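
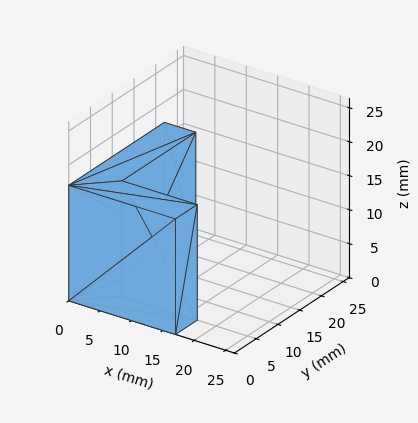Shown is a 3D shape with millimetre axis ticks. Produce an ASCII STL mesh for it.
Reading the render: the shape is an L-shaped prism: outer 17 × 22 mm, arm thicknesses ≈ 5 mm (horizontal) and 5 mm (vertical), extruded 17 mm in z (dimensions read to the nearest mm from the axis ticks). For the STL, each face is triangulated and given an outward normal.

solid part
  facet normal 0.0000 0.0000 -1.0000
    outer loop
      vertex 17.0 5.0 0.0
      vertex 17.0 0.0 0.0
      vertex 0.0 0.0 0.0
    endloop
  endfacet
  facet normal 0.0000 0.0000 -1.0000
    outer loop
      vertex 5.0 5.0 0.0
      vertex 17.0 5.0 0.0
      vertex 0.0 0.0 0.0
    endloop
  endfacet
  facet normal 0.0000 0.0000 -1.0000
    outer loop
      vertex 5.0 22.0 0.0
      vertex 5.0 5.0 0.0
      vertex 0.0 0.0 0.0
    endloop
  endfacet
  facet normal 0.0000 0.0000 -1.0000
    outer loop
      vertex 0.0 22.0 0.0
      vertex 5.0 22.0 0.0
      vertex 0.0 0.0 0.0
    endloop
  endfacet
  facet normal 0.0000 0.0000 1.0000
    outer loop
      vertex 0.0 0.0 17.0
      vertex 17.0 0.0 17.0
      vertex 17.0 5.0 17.0
    endloop
  endfacet
  facet normal 0.0000 0.0000 1.0000
    outer loop
      vertex 0.0 0.0 17.0
      vertex 17.0 5.0 17.0
      vertex 5.0 5.0 17.0
    endloop
  endfacet
  facet normal 0.0000 0.0000 1.0000
    outer loop
      vertex 0.0 0.0 17.0
      vertex 5.0 5.0 17.0
      vertex 5.0 22.0 17.0
    endloop
  endfacet
  facet normal 0.0000 0.0000 1.0000
    outer loop
      vertex 0.0 0.0 17.0
      vertex 5.0 22.0 17.0
      vertex 0.0 22.0 17.0
    endloop
  endfacet
  facet normal 0.0000 -1.0000 0.0000
    outer loop
      vertex 0.0 0.0 0.0
      vertex 17.0 0.0 0.0
      vertex 17.0 0.0 17.0
    endloop
  endfacet
  facet normal 0.0000 -1.0000 0.0000
    outer loop
      vertex 0.0 0.0 0.0
      vertex 17.0 0.0 17.0
      vertex 0.0 0.0 17.0
    endloop
  endfacet
  facet normal 1.0000 0.0000 0.0000
    outer loop
      vertex 17.0 0.0 0.0
      vertex 17.0 5.0 0.0
      vertex 17.0 5.0 17.0
    endloop
  endfacet
  facet normal 1.0000 0.0000 0.0000
    outer loop
      vertex 17.0 0.0 0.0
      vertex 17.0 5.0 17.0
      vertex 17.0 0.0 17.0
    endloop
  endfacet
  facet normal 0.0000 1.0000 0.0000
    outer loop
      vertex 17.0 5.0 0.0
      vertex 5.0 5.0 0.0
      vertex 5.0 5.0 17.0
    endloop
  endfacet
  facet normal 0.0000 1.0000 0.0000
    outer loop
      vertex 17.0 5.0 0.0
      vertex 5.0 5.0 17.0
      vertex 17.0 5.0 17.0
    endloop
  endfacet
  facet normal 1.0000 0.0000 0.0000
    outer loop
      vertex 5.0 5.0 0.0
      vertex 5.0 22.0 0.0
      vertex 5.0 22.0 17.0
    endloop
  endfacet
  facet normal 1.0000 0.0000 0.0000
    outer loop
      vertex 5.0 5.0 0.0
      vertex 5.0 22.0 17.0
      vertex 5.0 5.0 17.0
    endloop
  endfacet
  facet normal 0.0000 1.0000 0.0000
    outer loop
      vertex 5.0 22.0 0.0
      vertex 0.0 22.0 0.0
      vertex 0.0 22.0 17.0
    endloop
  endfacet
  facet normal 0.0000 1.0000 0.0000
    outer loop
      vertex 5.0 22.0 0.0
      vertex 0.0 22.0 17.0
      vertex 5.0 22.0 17.0
    endloop
  endfacet
  facet normal -1.0000 0.0000 0.0000
    outer loop
      vertex 0.0 22.0 0.0
      vertex 0.0 0.0 0.0
      vertex 0.0 0.0 17.0
    endloop
  endfacet
  facet normal -1.0000 0.0000 0.0000
    outer loop
      vertex 0.0 22.0 0.0
      vertex 0.0 0.0 17.0
      vertex 0.0 22.0 17.0
    endloop
  endfacet
endsolid part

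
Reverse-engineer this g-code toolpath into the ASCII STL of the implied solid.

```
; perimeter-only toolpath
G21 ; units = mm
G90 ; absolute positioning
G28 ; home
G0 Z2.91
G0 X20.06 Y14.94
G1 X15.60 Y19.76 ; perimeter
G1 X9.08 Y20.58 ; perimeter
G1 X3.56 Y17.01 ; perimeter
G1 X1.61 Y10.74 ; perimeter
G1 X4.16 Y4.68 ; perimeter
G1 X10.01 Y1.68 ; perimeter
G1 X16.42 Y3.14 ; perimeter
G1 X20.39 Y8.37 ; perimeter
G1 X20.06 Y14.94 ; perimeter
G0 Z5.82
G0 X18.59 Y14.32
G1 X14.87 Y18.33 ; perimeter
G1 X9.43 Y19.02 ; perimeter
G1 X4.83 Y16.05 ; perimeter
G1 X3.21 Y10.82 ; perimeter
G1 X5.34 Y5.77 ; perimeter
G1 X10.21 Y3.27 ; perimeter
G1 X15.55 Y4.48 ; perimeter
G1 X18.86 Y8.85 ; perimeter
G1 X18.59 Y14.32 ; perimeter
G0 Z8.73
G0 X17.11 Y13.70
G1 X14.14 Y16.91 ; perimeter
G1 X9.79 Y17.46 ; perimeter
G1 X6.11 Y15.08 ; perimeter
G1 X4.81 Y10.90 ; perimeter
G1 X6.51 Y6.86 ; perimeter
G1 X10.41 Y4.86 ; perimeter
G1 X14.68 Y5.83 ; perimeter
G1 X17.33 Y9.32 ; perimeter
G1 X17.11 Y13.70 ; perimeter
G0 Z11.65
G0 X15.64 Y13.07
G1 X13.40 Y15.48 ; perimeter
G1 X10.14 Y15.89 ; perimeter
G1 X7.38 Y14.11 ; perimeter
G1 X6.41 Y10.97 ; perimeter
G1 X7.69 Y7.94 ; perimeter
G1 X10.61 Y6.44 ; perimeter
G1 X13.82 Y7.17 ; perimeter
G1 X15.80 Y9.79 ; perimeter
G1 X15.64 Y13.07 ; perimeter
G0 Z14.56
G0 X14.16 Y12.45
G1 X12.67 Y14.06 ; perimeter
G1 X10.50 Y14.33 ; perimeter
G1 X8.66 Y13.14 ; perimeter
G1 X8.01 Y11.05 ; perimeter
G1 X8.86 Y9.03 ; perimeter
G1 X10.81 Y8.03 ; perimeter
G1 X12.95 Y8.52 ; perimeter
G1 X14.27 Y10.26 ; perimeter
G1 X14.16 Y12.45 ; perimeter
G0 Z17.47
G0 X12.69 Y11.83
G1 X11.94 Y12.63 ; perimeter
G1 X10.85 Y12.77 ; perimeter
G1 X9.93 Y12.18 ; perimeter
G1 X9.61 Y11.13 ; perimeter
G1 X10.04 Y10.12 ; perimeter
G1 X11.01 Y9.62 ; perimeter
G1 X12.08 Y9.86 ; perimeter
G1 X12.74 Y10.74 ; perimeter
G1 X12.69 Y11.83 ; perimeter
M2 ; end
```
solid part
  facet normal 0.0000 0.0000 -1.0000
    outer loop
      vertex 8.72 22.14 0.00
      vertex 16.33 21.18 0.00
      vertex 21.54 15.56 0.00
    endloop
  endfacet
  facet normal 0.0000 0.0000 -1.0000
    outer loop
      vertex 2.28 17.98 0.00
      vertex 8.72 22.14 0.00
      vertex 21.54 15.56 0.00
    endloop
  endfacet
  facet normal 0.0000 0.0000 -1.0000
    outer loop
      vertex 0.01 10.66 0.00
      vertex 2.28 17.98 0.00
      vertex 21.54 15.56 0.00
    endloop
  endfacet
  facet normal 0.0000 0.0000 -1.0000
    outer loop
      vertex 2.99 3.59 0.00
      vertex 0.01 10.66 0.00
      vertex 21.54 15.56 0.00
    endloop
  endfacet
  facet normal 0.0000 0.0000 -1.0000
    outer loop
      vertex 9.81 0.09 0.00
      vertex 2.99 3.59 0.00
      vertex 21.54 15.56 0.00
    endloop
  endfacet
  facet normal 0.0000 0.0000 -1.0000
    outer loop
      vertex 17.29 1.79 0.00
      vertex 9.81 0.09 0.00
      vertex 21.54 15.56 0.00
    endloop
  endfacet
  facet normal 0.0000 0.0000 -1.0000
    outer loop
      vertex 21.92 7.90 0.00
      vertex 17.29 1.79 0.00
      vertex 21.54 15.56 0.00
    endloop
  endfacet
  facet normal 0.6515 0.6040 0.4591
    outer loop
      vertex 21.54 15.56 0.00
      vertex 16.33 21.18 0.00
      vertex 11.21 11.21 20.38
    endloop
  endfacet
  facet normal 0.1112 0.8814 0.4591
    outer loop
      vertex 16.33 21.18 0.00
      vertex 8.72 22.14 0.00
      vertex 11.21 11.21 20.38
    endloop
  endfacet
  facet normal -0.4820 0.7462 0.4591
    outer loop
      vertex 8.72 22.14 0.00
      vertex 2.28 17.98 0.00
      vertex 11.21 11.21 20.38
    endloop
  endfacet
  facet normal -0.8485 0.2631 0.4592
    outer loop
      vertex 2.28 17.98 0.00
      vertex 0.01 10.66 0.00
      vertex 11.21 11.21 20.38
    endloop
  endfacet
  facet normal -0.8186 -0.3450 0.4592
    outer loop
      vertex 0.01 10.66 0.00
      vertex 2.99 3.59 0.00
      vertex 11.21 11.21 20.38
    endloop
  endfacet
  facet normal -0.4056 -0.7904 0.4591
    outer loop
      vertex 2.99 3.59 0.00
      vertex 9.81 0.09 0.00
      vertex 11.21 11.21 20.38
    endloop
  endfacet
  facet normal 0.1969 -0.8663 0.4591
    outer loop
      vertex 9.81 0.09 0.00
      vertex 17.29 1.79 0.00
      vertex 11.21 11.21 20.38
    endloop
  endfacet
  facet normal 0.7080 -0.5365 0.4592
    outer loop
      vertex 17.29 1.79 0.00
      vertex 21.92 7.90 0.00
      vertex 11.21 11.21 20.38
    endloop
  endfacet
  facet normal 0.8873 0.0440 0.4591
    outer loop
      vertex 21.92 7.90 0.00
      vertex 21.54 15.56 0.00
      vertex 11.21 11.21 20.38
    endloop
  endfacet
endsolid part

The G0 Z moves step by Δz≈2.91 mm. The G1 loops shrink linearly with z, so the solid tapers from its base footprint up to z≈20.4. Closing with a flat bottom cap and the tapered top and triangulating gives 16 facets — a regular 9-sided pyramid, base circumscribed radius ≈ 11.2 mm, apex at z ≈ 20.4 mm.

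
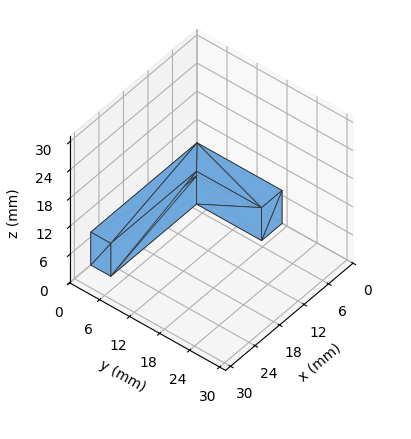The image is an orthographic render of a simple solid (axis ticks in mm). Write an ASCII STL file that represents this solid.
Reading the render: the shape is an L-shaped prism: outer 26 × 17 mm, arm thicknesses ≈ 4 mm (horizontal) and 5 mm (vertical), extruded 7 mm in z (dimensions read to the nearest mm from the axis ticks). For the STL, each face is triangulated and given an outward normal.

solid part
  facet normal 0.0000 0.0000 -1.0000
    outer loop
      vertex 26.0 4.0 0.0
      vertex 26.0 0.0 0.0
      vertex 0.0 0.0 0.0
    endloop
  endfacet
  facet normal 0.0000 0.0000 -1.0000
    outer loop
      vertex 5.0 4.0 0.0
      vertex 26.0 4.0 0.0
      vertex 0.0 0.0 0.0
    endloop
  endfacet
  facet normal 0.0000 0.0000 -1.0000
    outer loop
      vertex 5.0 17.0 0.0
      vertex 5.0 4.0 0.0
      vertex 0.0 0.0 0.0
    endloop
  endfacet
  facet normal 0.0000 0.0000 -1.0000
    outer loop
      vertex 0.0 17.0 0.0
      vertex 5.0 17.0 0.0
      vertex 0.0 0.0 0.0
    endloop
  endfacet
  facet normal 0.0000 0.0000 1.0000
    outer loop
      vertex 0.0 0.0 7.0
      vertex 26.0 0.0 7.0
      vertex 26.0 4.0 7.0
    endloop
  endfacet
  facet normal 0.0000 0.0000 1.0000
    outer loop
      vertex 0.0 0.0 7.0
      vertex 26.0 4.0 7.0
      vertex 5.0 4.0 7.0
    endloop
  endfacet
  facet normal 0.0000 0.0000 1.0000
    outer loop
      vertex 0.0 0.0 7.0
      vertex 5.0 4.0 7.0
      vertex 5.0 17.0 7.0
    endloop
  endfacet
  facet normal 0.0000 0.0000 1.0000
    outer loop
      vertex 0.0 0.0 7.0
      vertex 5.0 17.0 7.0
      vertex 0.0 17.0 7.0
    endloop
  endfacet
  facet normal 0.0000 -1.0000 0.0000
    outer loop
      vertex 0.0 0.0 0.0
      vertex 26.0 0.0 0.0
      vertex 26.0 0.0 7.0
    endloop
  endfacet
  facet normal 0.0000 -1.0000 0.0000
    outer loop
      vertex 0.0 0.0 0.0
      vertex 26.0 0.0 7.0
      vertex 0.0 0.0 7.0
    endloop
  endfacet
  facet normal 1.0000 0.0000 0.0000
    outer loop
      vertex 26.0 0.0 0.0
      vertex 26.0 4.0 0.0
      vertex 26.0 4.0 7.0
    endloop
  endfacet
  facet normal 1.0000 0.0000 0.0000
    outer loop
      vertex 26.0 0.0 0.0
      vertex 26.0 4.0 7.0
      vertex 26.0 0.0 7.0
    endloop
  endfacet
  facet normal 0.0000 1.0000 0.0000
    outer loop
      vertex 26.0 4.0 0.0
      vertex 5.0 4.0 0.0
      vertex 5.0 4.0 7.0
    endloop
  endfacet
  facet normal 0.0000 1.0000 0.0000
    outer loop
      vertex 26.0 4.0 0.0
      vertex 5.0 4.0 7.0
      vertex 26.0 4.0 7.0
    endloop
  endfacet
  facet normal 1.0000 0.0000 0.0000
    outer loop
      vertex 5.0 4.0 0.0
      vertex 5.0 17.0 0.0
      vertex 5.0 17.0 7.0
    endloop
  endfacet
  facet normal 1.0000 0.0000 0.0000
    outer loop
      vertex 5.0 4.0 0.0
      vertex 5.0 17.0 7.0
      vertex 5.0 4.0 7.0
    endloop
  endfacet
  facet normal 0.0000 1.0000 0.0000
    outer loop
      vertex 5.0 17.0 0.0
      vertex 0.0 17.0 0.0
      vertex 0.0 17.0 7.0
    endloop
  endfacet
  facet normal 0.0000 1.0000 0.0000
    outer loop
      vertex 5.0 17.0 0.0
      vertex 0.0 17.0 7.0
      vertex 5.0 17.0 7.0
    endloop
  endfacet
  facet normal -1.0000 0.0000 0.0000
    outer loop
      vertex 0.0 17.0 0.0
      vertex 0.0 0.0 0.0
      vertex 0.0 0.0 7.0
    endloop
  endfacet
  facet normal -1.0000 0.0000 0.0000
    outer loop
      vertex 0.0 17.0 0.0
      vertex 0.0 0.0 7.0
      vertex 0.0 17.0 7.0
    endloop
  endfacet
endsolid part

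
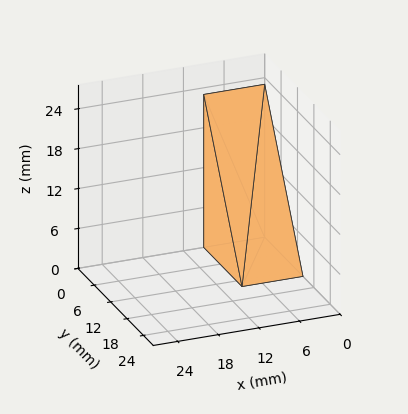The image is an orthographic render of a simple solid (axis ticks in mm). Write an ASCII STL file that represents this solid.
Reading the render: the shape is a wedge (ramp): 9 × 14 mm base, rising to 23 mm along the y=0 edge and sloping linearly to z=0 at y=14 (dimensions read to the nearest mm from the axis ticks). For the STL, each face is triangulated and given an outward normal.

solid part
  facet normal 0.0000 0.0000 -1.0000
    outer loop
      vertex 9.000 14.000 0.000
      vertex 9.000 0.000 0.000
      vertex 0.000 0.000 0.000
    endloop
  endfacet
  facet normal 0.0000 0.0000 -1.0000
    outer loop
      vertex 0.000 14.000 0.000
      vertex 9.000 14.000 0.000
      vertex 0.000 0.000 0.000
    endloop
  endfacet
  facet normal 0.0000 -1.0000 0.0000
    outer loop
      vertex 0.000 0.000 0.000
      vertex 9.000 0.000 0.000
      vertex 9.000 0.000 23.000
    endloop
  endfacet
  facet normal 0.0000 -1.0000 0.0000
    outer loop
      vertex 0.000 0.000 0.000
      vertex 9.000 0.000 23.000
      vertex 0.000 0.000 23.000
    endloop
  endfacet
  facet normal 0.0000 0.8542 0.5199
    outer loop
      vertex 0.000 0.000 23.000
      vertex 9.000 0.000 23.000
      vertex 9.000 14.000 0.000
    endloop
  endfacet
  facet normal 0.0000 0.8542 0.5199
    outer loop
      vertex 0.000 0.000 23.000
      vertex 9.000 14.000 0.000
      vertex 0.000 14.000 0.000
    endloop
  endfacet
  facet normal -1.0000 0.0000 0.0000
    outer loop
      vertex 0.000 0.000 23.000
      vertex 0.000 14.000 0.000
      vertex 0.000 0.000 0.000
    endloop
  endfacet
  facet normal 1.0000 0.0000 0.0000
    outer loop
      vertex 9.000 0.000 0.000
      vertex 9.000 14.000 0.000
      vertex 9.000 0.000 23.000
    endloop
  endfacet
endsolid part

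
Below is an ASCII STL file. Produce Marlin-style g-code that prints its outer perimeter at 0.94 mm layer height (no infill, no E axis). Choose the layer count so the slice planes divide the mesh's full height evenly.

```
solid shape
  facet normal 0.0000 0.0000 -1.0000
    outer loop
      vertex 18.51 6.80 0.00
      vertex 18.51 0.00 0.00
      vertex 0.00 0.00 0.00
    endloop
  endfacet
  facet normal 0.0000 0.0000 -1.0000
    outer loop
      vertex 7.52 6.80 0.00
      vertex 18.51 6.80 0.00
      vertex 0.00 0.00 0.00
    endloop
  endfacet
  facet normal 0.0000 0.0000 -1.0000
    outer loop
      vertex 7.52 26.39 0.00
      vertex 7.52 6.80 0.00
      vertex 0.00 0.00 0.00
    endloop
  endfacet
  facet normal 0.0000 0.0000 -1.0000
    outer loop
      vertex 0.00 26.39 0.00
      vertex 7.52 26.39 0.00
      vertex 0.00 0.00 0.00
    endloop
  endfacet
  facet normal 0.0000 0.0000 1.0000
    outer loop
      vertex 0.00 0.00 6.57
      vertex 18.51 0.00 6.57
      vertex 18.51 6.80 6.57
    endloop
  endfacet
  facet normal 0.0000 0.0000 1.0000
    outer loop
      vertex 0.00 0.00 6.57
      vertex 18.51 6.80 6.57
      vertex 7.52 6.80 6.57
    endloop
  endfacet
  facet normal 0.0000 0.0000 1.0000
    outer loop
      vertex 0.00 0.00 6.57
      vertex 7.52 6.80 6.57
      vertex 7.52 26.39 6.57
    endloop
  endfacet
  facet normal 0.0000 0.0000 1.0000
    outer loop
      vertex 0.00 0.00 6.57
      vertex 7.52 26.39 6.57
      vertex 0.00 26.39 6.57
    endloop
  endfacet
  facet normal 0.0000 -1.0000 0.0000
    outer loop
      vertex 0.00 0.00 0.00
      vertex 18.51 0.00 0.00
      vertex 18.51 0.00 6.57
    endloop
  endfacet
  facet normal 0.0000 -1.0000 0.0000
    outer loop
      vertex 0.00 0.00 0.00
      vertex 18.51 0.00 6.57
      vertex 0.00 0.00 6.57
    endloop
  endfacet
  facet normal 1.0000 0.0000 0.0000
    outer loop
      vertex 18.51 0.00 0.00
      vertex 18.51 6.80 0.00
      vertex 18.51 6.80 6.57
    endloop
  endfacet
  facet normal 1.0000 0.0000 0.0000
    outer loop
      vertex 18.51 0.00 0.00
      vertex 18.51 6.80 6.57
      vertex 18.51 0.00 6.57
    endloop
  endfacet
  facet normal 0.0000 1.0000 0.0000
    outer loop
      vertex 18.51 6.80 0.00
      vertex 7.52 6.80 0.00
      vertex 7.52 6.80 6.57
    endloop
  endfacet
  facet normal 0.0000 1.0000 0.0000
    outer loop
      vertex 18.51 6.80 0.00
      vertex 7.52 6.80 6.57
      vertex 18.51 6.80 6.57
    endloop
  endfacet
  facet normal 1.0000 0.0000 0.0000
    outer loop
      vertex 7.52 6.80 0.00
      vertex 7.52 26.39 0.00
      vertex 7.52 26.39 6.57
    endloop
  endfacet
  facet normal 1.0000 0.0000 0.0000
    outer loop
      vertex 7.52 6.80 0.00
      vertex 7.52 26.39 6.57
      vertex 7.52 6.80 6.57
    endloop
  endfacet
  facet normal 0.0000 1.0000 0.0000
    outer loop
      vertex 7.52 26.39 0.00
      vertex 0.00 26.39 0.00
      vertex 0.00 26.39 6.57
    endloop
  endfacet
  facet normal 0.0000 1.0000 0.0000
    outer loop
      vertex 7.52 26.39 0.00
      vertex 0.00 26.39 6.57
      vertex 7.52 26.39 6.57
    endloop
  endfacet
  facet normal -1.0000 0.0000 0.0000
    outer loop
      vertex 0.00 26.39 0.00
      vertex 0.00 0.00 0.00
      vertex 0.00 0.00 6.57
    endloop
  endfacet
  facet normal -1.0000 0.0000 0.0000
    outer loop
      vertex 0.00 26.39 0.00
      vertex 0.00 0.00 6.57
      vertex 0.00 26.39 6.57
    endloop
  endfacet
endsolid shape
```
; perimeter-only toolpath
G21 ; units = mm
G90 ; absolute positioning
G28 ; home
; layer 1
G0 Z0.94
G0 X0.00 Y0.00
G1 X18.51 Y0.00
G1 X18.51 Y6.80
G1 X7.52 Y6.80
G1 X7.52 Y26.39
G1 X0.00 Y26.39
G1 X0.00 Y0.00
; layer 2
G0 Z1.88
G0 X0.00 Y0.00
G1 X18.51 Y0.00
G1 X18.51 Y6.80
G1 X7.52 Y6.80
G1 X7.52 Y26.39
G1 X0.00 Y26.39
G1 X0.00 Y0.00
; layer 3
G0 Z2.82
G0 X0.00 Y0.00
G1 X18.51 Y0.00
G1 X18.51 Y6.80
G1 X7.52 Y6.80
G1 X7.52 Y26.39
G1 X0.00 Y26.39
G1 X0.00 Y0.00
; layer 4
G0 Z3.75
G0 X0.00 Y0.00
G1 X18.51 Y0.00
G1 X18.51 Y6.80
G1 X7.52 Y6.80
G1 X7.52 Y26.39
G1 X0.00 Y26.39
G1 X0.00 Y0.00
; layer 5
G0 Z4.69
G0 X0.00 Y0.00
G1 X18.51 Y0.00
G1 X18.51 Y6.80
G1 X7.52 Y6.80
G1 X7.52 Y26.39
G1 X0.00 Y26.39
G1 X0.00 Y0.00
; layer 6
G0 Z5.63
G0 X0.00 Y0.00
G1 X18.51 Y0.00
G1 X18.51 Y6.80
G1 X7.52 Y6.80
G1 X7.52 Y26.39
G1 X0.00 Y26.39
G1 X0.00 Y0.00
; layer 7
G0 Z6.57
G0 X0.00 Y0.00
G1 X18.51 Y0.00
G1 X18.51 Y6.80
G1 X7.52 Y6.80
G1 X7.52 Y26.39
G1 X0.00 Y26.39
G1 X0.00 Y0.00
M2 ; end

The solid is an L-shaped prism: outer 18.5 × 26.4 mm, arm thicknesses ≈ 6.8 mm (horizontal) and 7.52 mm (vertical), extruded 6.57 mm in z. Slicing at Δz = 0.94 mm — 7 equal slices spanning the solid's height, so layer i sits at z = i·h/7 — gives 7 non-empty perimeters. Each is a 6-segment closed polygon; G0 lifts to the layer z and rapids to the start vertex, then G1 traces the edges.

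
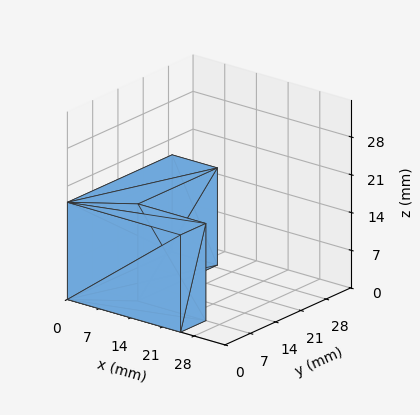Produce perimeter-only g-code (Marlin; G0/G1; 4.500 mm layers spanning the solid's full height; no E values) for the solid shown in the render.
Reading the render: the shape is an L-shaped prism: outer 25 × 29 mm, arm thicknesses ≈ 7 mm (horizontal) and 10 mm (vertical), extruded 18 mm in z (dimensions read to the nearest mm from the axis ticks). For the g-code, the solid's height is divided into equal slices at the stated Δz and each level perimeter traced with G1 moves after a G0 lift.

; perimeter-only toolpath
G21 ; units = mm
G90 ; absolute positioning
G28 ; home
; layer 1
G0 Z4.500
G0 X0.000 Y0.000
G1 X25.000 Y0.000
G1 X25.000 Y7.000
G1 X10.000 Y7.000
G1 X10.000 Y29.000
G1 X0.000 Y29.000
G1 X0.000 Y0.000
; layer 2
G0 Z9.000
G0 X0.000 Y0.000
G1 X25.000 Y0.000
G1 X25.000 Y7.000
G1 X10.000 Y7.000
G1 X10.000 Y29.000
G1 X0.000 Y29.000
G1 X0.000 Y0.000
; layer 3
G0 Z13.500
G0 X0.000 Y0.000
G1 X25.000 Y0.000
G1 X25.000 Y7.000
G1 X10.000 Y7.000
G1 X10.000 Y29.000
G1 X0.000 Y29.000
G1 X0.000 Y0.000
; layer 4
G0 Z18.000
G0 X0.000 Y0.000
G1 X25.000 Y0.000
G1 X25.000 Y7.000
G1 X10.000 Y7.000
G1 X10.000 Y29.000
G1 X0.000 Y29.000
G1 X0.000 Y0.000
M2 ; end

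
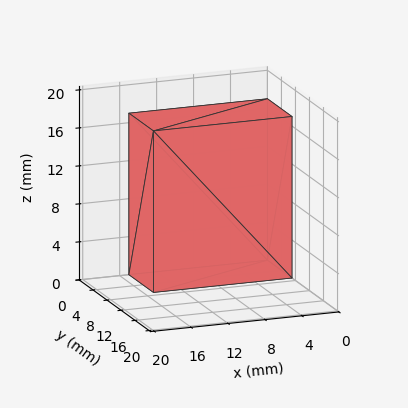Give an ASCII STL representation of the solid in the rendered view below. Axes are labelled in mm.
Reading the render: the shape is a rectangular box, roughly 15 × 7 mm footprint and 17 mm tall (dimensions read to the nearest mm from the axis ticks). For the STL, each face is triangulated and given an outward normal.

solid part
  facet normal 0.0000 0.0000 -1.0000
    outer loop
      vertex 15.000 7.000 0.000
      vertex 15.000 0.000 0.000
      vertex 0.000 0.000 0.000
    endloop
  endfacet
  facet normal 0.0000 0.0000 -1.0000
    outer loop
      vertex 0.000 7.000 0.000
      vertex 15.000 7.000 0.000
      vertex 0.000 0.000 0.000
    endloop
  endfacet
  facet normal 0.0000 0.0000 1.0000
    outer loop
      vertex 0.000 0.000 17.000
      vertex 15.000 0.000 17.000
      vertex 15.000 7.000 17.000
    endloop
  endfacet
  facet normal 0.0000 0.0000 1.0000
    outer loop
      vertex 0.000 0.000 17.000
      vertex 15.000 7.000 17.000
      vertex 0.000 7.000 17.000
    endloop
  endfacet
  facet normal 0.0000 -1.0000 0.0000
    outer loop
      vertex 0.000 0.000 0.000
      vertex 15.000 0.000 0.000
      vertex 15.000 0.000 17.000
    endloop
  endfacet
  facet normal 0.0000 -1.0000 0.0000
    outer loop
      vertex 0.000 0.000 0.000
      vertex 15.000 0.000 17.000
      vertex 0.000 0.000 17.000
    endloop
  endfacet
  facet normal 0.0000 1.0000 0.0000
    outer loop
      vertex 15.000 7.000 17.000
      vertex 15.000 7.000 0.000
      vertex 0.000 7.000 0.000
    endloop
  endfacet
  facet normal 0.0000 1.0000 0.0000
    outer loop
      vertex 0.000 7.000 17.000
      vertex 15.000 7.000 17.000
      vertex 0.000 7.000 0.000
    endloop
  endfacet
  facet normal -1.0000 0.0000 0.0000
    outer loop
      vertex 0.000 7.000 17.000
      vertex 0.000 7.000 0.000
      vertex 0.000 0.000 0.000
    endloop
  endfacet
  facet normal -1.0000 0.0000 0.0000
    outer loop
      vertex 0.000 0.000 17.000
      vertex 0.000 7.000 17.000
      vertex 0.000 0.000 0.000
    endloop
  endfacet
  facet normal 1.0000 0.0000 0.0000
    outer loop
      vertex 15.000 0.000 0.000
      vertex 15.000 7.000 0.000
      vertex 15.000 7.000 17.000
    endloop
  endfacet
  facet normal 1.0000 0.0000 0.0000
    outer loop
      vertex 15.000 0.000 0.000
      vertex 15.000 7.000 17.000
      vertex 15.000 0.000 17.000
    endloop
  endfacet
endsolid part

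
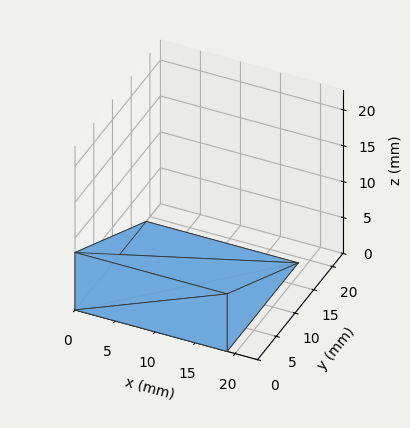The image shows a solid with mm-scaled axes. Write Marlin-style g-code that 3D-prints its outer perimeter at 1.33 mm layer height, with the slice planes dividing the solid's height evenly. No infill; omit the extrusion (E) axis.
Reading the render: the shape is a wedge (ramp): 19 × 19 mm base, rising to 8 mm along the y=0 edge and sloping linearly to z=0 at y=19 (dimensions read to the nearest mm from the axis ticks). For the g-code, the solid's height is divided into equal slices at the stated Δz and each level perimeter traced with G1 moves after a G0 lift.

; perimeter-only toolpath
G21 ; units = mm
G90 ; absolute positioning
G28 ; home
; layer 1
G0 Z1.33
G0 X0.00 Y0.00
G1 X19.00 Y0.00
G1 X19.00 Y15.83
G1 X0.00 Y15.83
G1 X0.00 Y0.00
; layer 2
G0 Z2.67
G0 X0.00 Y0.00
G1 X19.00 Y0.00
G1 X19.00 Y12.67
G1 X0.00 Y12.67
G1 X0.00 Y0.00
; layer 3
G0 Z4.00
G0 X0.00 Y0.00
G1 X19.00 Y0.00
G1 X19.00 Y9.50
G1 X0.00 Y9.50
G1 X0.00 Y0.00
; layer 4
G0 Z5.33
G0 X0.00 Y0.00
G1 X19.00 Y0.00
G1 X19.00 Y6.33
G1 X0.00 Y6.33
G1 X0.00 Y0.00
; layer 5
G0 Z6.67
G0 X0.00 Y0.00
G1 X19.00 Y0.00
G1 X19.00 Y3.17
G1 X0.00 Y3.17
G1 X0.00 Y0.00
M2 ; end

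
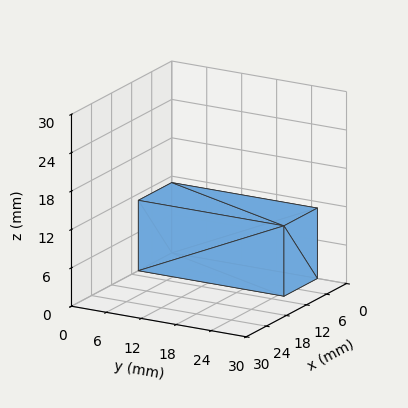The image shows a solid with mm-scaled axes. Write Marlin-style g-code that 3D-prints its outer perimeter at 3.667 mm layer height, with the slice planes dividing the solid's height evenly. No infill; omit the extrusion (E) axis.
Reading the render: the shape is a rectangular box, roughly 10 × 25 mm footprint and 11 mm tall (dimensions read to the nearest mm from the axis ticks). For the g-code, the solid's height is divided into equal slices at the stated Δz and each level perimeter traced with G1 moves after a G0 lift.

; perimeter-only toolpath
G21 ; units = mm
G90 ; absolute positioning
G28 ; home
; layer 1
G0 Z3.667
G0 X0.000 Y0.000
G1 X10.000 Y0.000
G1 X10.000 Y25.000
G1 X0.000 Y25.000
G1 X0.000 Y0.000
; layer 2
G0 Z7.333
G0 X0.000 Y0.000
G1 X10.000 Y0.000
G1 X10.000 Y25.000
G1 X0.000 Y25.000
G1 X0.000 Y0.000
; layer 3
G0 Z11.000
G0 X0.000 Y0.000
G1 X10.000 Y0.000
G1 X10.000 Y25.000
G1 X0.000 Y25.000
G1 X0.000 Y0.000
M2 ; end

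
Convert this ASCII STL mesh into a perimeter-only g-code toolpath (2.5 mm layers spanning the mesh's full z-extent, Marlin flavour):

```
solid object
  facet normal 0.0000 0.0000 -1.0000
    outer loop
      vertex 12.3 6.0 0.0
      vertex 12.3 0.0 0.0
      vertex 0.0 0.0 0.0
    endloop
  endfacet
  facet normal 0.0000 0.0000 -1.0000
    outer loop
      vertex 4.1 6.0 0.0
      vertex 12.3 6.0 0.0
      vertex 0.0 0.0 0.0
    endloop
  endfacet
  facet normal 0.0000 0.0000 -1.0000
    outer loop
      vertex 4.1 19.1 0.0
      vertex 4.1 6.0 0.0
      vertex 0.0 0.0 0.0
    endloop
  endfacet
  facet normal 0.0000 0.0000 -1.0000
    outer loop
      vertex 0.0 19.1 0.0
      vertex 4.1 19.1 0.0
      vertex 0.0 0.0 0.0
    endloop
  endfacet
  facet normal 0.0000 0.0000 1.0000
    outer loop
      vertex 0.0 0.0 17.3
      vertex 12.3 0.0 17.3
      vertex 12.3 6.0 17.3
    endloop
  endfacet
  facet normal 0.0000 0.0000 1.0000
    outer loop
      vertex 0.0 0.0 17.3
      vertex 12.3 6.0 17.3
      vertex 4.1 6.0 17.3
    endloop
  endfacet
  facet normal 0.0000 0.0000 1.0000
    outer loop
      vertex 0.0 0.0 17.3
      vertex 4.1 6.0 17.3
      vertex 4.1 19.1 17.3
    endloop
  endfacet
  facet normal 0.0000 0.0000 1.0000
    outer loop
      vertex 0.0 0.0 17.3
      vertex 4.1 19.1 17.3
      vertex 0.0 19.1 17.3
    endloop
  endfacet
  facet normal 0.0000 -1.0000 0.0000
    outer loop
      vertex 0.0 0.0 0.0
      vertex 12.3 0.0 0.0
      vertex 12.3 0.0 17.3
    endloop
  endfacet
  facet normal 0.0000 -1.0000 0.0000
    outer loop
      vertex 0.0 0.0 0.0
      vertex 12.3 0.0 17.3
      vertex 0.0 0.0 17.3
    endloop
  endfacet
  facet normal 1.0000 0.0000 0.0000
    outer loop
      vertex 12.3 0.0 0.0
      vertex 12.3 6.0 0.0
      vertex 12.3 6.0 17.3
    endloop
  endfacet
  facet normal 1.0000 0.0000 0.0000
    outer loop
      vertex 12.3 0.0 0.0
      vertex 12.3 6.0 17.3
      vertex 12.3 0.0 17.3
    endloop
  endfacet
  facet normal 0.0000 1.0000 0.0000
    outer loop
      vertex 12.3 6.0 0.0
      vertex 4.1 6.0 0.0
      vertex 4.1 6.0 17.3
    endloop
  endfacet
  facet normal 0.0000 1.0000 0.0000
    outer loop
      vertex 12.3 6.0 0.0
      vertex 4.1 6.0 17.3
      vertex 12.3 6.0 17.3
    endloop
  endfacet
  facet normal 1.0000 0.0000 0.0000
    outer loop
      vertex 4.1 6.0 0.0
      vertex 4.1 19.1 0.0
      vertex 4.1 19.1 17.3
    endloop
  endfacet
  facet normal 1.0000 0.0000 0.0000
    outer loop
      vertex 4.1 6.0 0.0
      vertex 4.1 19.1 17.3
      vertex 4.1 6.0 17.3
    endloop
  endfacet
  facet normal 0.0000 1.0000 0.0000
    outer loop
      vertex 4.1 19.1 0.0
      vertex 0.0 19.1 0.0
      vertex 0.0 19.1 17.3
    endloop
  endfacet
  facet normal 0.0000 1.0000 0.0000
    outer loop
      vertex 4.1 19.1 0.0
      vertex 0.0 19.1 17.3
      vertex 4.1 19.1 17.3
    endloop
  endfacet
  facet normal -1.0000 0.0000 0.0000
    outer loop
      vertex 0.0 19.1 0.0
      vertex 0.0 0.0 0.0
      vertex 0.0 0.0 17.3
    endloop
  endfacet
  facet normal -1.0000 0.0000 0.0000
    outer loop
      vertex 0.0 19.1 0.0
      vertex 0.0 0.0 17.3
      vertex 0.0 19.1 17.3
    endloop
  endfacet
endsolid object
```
; perimeter-only toolpath
G21 ; units = mm
G90 ; absolute positioning
G28 ; home
; layer 1
G0 Z2.5
G0 X0.0 Y0.0
G1 X12.3 Y0.0
G1 X12.3 Y6.0
G1 X4.1 Y6.0
G1 X4.1 Y19.1
G1 X0.0 Y19.1
G1 X0.0 Y0.0
; layer 2
G0 Z4.9
G0 X0.0 Y0.0
G1 X12.3 Y0.0
G1 X12.3 Y6.0
G1 X4.1 Y6.0
G1 X4.1 Y19.1
G1 X0.0 Y19.1
G1 X0.0 Y0.0
; layer 3
G0 Z7.4
G0 X0.0 Y0.0
G1 X12.3 Y0.0
G1 X12.3 Y6.0
G1 X4.1 Y6.0
G1 X4.1 Y19.1
G1 X0.0 Y19.1
G1 X0.0 Y0.0
; layer 4
G0 Z9.9
G0 X0.0 Y0.0
G1 X12.3 Y0.0
G1 X12.3 Y6.0
G1 X4.1 Y6.0
G1 X4.1 Y19.1
G1 X0.0 Y19.1
G1 X0.0 Y0.0
; layer 5
G0 Z12.4
G0 X0.0 Y0.0
G1 X12.3 Y0.0
G1 X12.3 Y6.0
G1 X4.1 Y6.0
G1 X4.1 Y19.1
G1 X0.0 Y19.1
G1 X0.0 Y0.0
; layer 6
G0 Z14.8
G0 X0.0 Y0.0
G1 X12.3 Y0.0
G1 X12.3 Y6.0
G1 X4.1 Y6.0
G1 X4.1 Y19.1
G1 X0.0 Y19.1
G1 X0.0 Y0.0
; layer 7
G0 Z17.3
G0 X0.0 Y0.0
G1 X12.3 Y0.0
G1 X12.3 Y6.0
G1 X4.1 Y6.0
G1 X4.1 Y19.1
G1 X0.0 Y19.1
G1 X0.0 Y0.0
M2 ; end

The solid is an L-shaped prism: outer 12.3 × 19.1 mm, arm thicknesses ≈ 6 mm (horizontal) and 4.1 mm (vertical), extruded 17.3 mm in z. Slicing at Δz = 2.5 mm — 7 equal slices spanning the solid's height, so layer i sits at z = i·h/7 — gives 7 non-empty perimeters. Each is a 6-segment closed polygon; G0 lifts to the layer z and rapids to the start vertex, then G1 traces the edges.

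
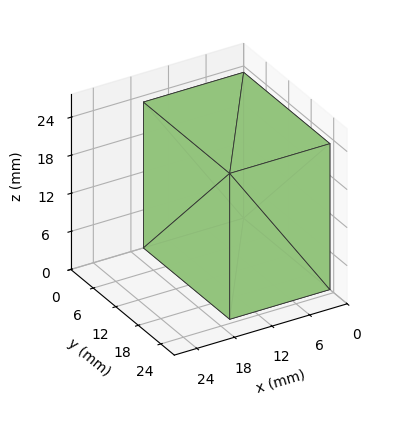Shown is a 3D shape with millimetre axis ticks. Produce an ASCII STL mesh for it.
Reading the render: the shape is a rectangular box, roughly 16 × 23 mm footprint and 23 mm tall (dimensions read to the nearest mm from the axis ticks). For the STL, each face is triangulated and given an outward normal.

solid part
  facet normal 0.0000 0.0000 -1.0000
    outer loop
      vertex 16.0 23.0 0.0
      vertex 16.0 0.0 0.0
      vertex 0.0 0.0 0.0
    endloop
  endfacet
  facet normal 0.0000 0.0000 -1.0000
    outer loop
      vertex 0.0 23.0 0.0
      vertex 16.0 23.0 0.0
      vertex 0.0 0.0 0.0
    endloop
  endfacet
  facet normal 0.0000 0.0000 1.0000
    outer loop
      vertex 0.0 0.0 23.0
      vertex 16.0 0.0 23.0
      vertex 16.0 23.0 23.0
    endloop
  endfacet
  facet normal 0.0000 0.0000 1.0000
    outer loop
      vertex 0.0 0.0 23.0
      vertex 16.0 23.0 23.0
      vertex 0.0 23.0 23.0
    endloop
  endfacet
  facet normal 0.0000 -1.0000 0.0000
    outer loop
      vertex 0.0 0.0 0.0
      vertex 16.0 0.0 0.0
      vertex 16.0 0.0 23.0
    endloop
  endfacet
  facet normal 0.0000 -1.0000 0.0000
    outer loop
      vertex 0.0 0.0 0.0
      vertex 16.0 0.0 23.0
      vertex 0.0 0.0 23.0
    endloop
  endfacet
  facet normal 0.0000 1.0000 0.0000
    outer loop
      vertex 16.0 23.0 23.0
      vertex 16.0 23.0 0.0
      vertex 0.0 23.0 0.0
    endloop
  endfacet
  facet normal 0.0000 1.0000 0.0000
    outer loop
      vertex 0.0 23.0 23.0
      vertex 16.0 23.0 23.0
      vertex 0.0 23.0 0.0
    endloop
  endfacet
  facet normal -1.0000 0.0000 0.0000
    outer loop
      vertex 0.0 23.0 23.0
      vertex 0.0 23.0 0.0
      vertex 0.0 0.0 0.0
    endloop
  endfacet
  facet normal -1.0000 0.0000 0.0000
    outer loop
      vertex 0.0 0.0 23.0
      vertex 0.0 23.0 23.0
      vertex 0.0 0.0 0.0
    endloop
  endfacet
  facet normal 1.0000 0.0000 0.0000
    outer loop
      vertex 16.0 0.0 0.0
      vertex 16.0 23.0 0.0
      vertex 16.0 23.0 23.0
    endloop
  endfacet
  facet normal 1.0000 0.0000 0.0000
    outer loop
      vertex 16.0 0.0 0.0
      vertex 16.0 23.0 23.0
      vertex 16.0 0.0 23.0
    endloop
  endfacet
endsolid part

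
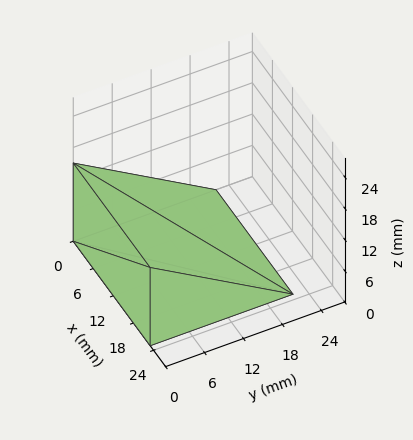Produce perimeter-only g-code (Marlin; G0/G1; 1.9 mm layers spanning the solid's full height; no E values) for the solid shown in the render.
Reading the render: the shape is a wedge (ramp): 23 × 22 mm base, rising to 15 mm along the y=0 edge and sloping linearly to z=0 at y=22 (dimensions read to the nearest mm from the axis ticks). For the g-code, the solid's height is divided into equal slices at the stated Δz and each level perimeter traced with G1 moves after a G0 lift.

; perimeter-only toolpath
G21 ; units = mm
G90 ; absolute positioning
G28 ; home
; layer 1
G0 Z1.9
G0 X0.0 Y0.0
G1 X23.0 Y0.0
G1 X23.0 Y19.2
G1 X0.0 Y19.2
G1 X0.0 Y0.0
; layer 2
G0 Z3.8
G0 X0.0 Y0.0
G1 X23.0 Y0.0
G1 X23.0 Y16.5
G1 X0.0 Y16.5
G1 X0.0 Y0.0
; layer 3
G0 Z5.6
G0 X0.0 Y0.0
G1 X23.0 Y0.0
G1 X23.0 Y13.8
G1 X0.0 Y13.8
G1 X0.0 Y0.0
; layer 4
G0 Z7.5
G0 X0.0 Y0.0
G1 X23.0 Y0.0
G1 X23.0 Y11.0
G1 X0.0 Y11.0
G1 X0.0 Y0.0
; layer 5
G0 Z9.4
G0 X0.0 Y0.0
G1 X23.0 Y0.0
G1 X23.0 Y8.2
G1 X0.0 Y8.2
G1 X0.0 Y0.0
; layer 6
G0 Z11.2
G0 X0.0 Y0.0
G1 X23.0 Y0.0
G1 X23.0 Y5.5
G1 X0.0 Y5.5
G1 X0.0 Y0.0
; layer 7
G0 Z13.1
G0 X0.0 Y0.0
G1 X23.0 Y0.0
G1 X23.0 Y2.8
G1 X0.0 Y2.8
G1 X0.0 Y0.0
M2 ; end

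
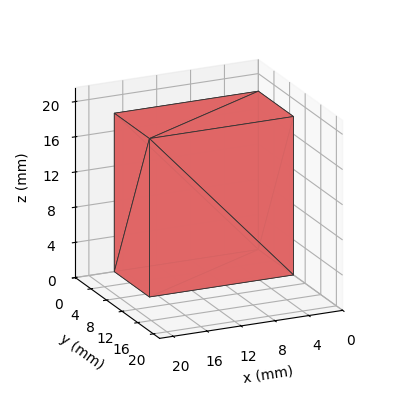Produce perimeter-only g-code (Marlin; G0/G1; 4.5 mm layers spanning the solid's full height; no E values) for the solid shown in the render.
Reading the render: the shape is a rectangular box, roughly 17 × 9 mm footprint and 18 mm tall (dimensions read to the nearest mm from the axis ticks). For the g-code, the solid's height is divided into equal slices at the stated Δz and each level perimeter traced with G1 moves after a G0 lift.

; perimeter-only toolpath
G21 ; units = mm
G90 ; absolute positioning
G28 ; home
; layer 1
G0 Z4.5
G0 X0.0 Y0.0
G1 X17.0 Y0.0
G1 X17.0 Y9.0
G1 X0.0 Y9.0
G1 X0.0 Y0.0
; layer 2
G0 Z9.0
G0 X0.0 Y0.0
G1 X17.0 Y0.0
G1 X17.0 Y9.0
G1 X0.0 Y9.0
G1 X0.0 Y0.0
; layer 3
G0 Z13.5
G0 X0.0 Y0.0
G1 X17.0 Y0.0
G1 X17.0 Y9.0
G1 X0.0 Y9.0
G1 X0.0 Y0.0
; layer 4
G0 Z18.0
G0 X0.0 Y0.0
G1 X17.0 Y0.0
G1 X17.0 Y9.0
G1 X0.0 Y9.0
G1 X0.0 Y0.0
M2 ; end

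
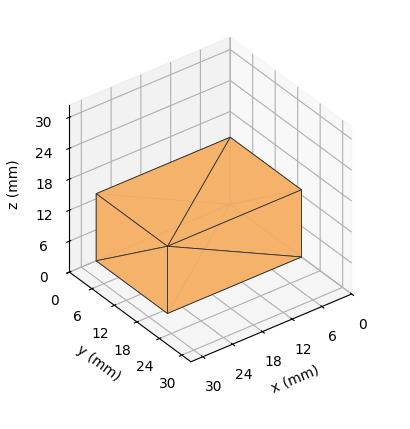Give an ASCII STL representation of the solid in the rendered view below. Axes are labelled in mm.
Reading the render: the shape is a rectangular box, roughly 27 × 19 mm footprint and 13 mm tall (dimensions read to the nearest mm from the axis ticks). For the STL, each face is triangulated and given an outward normal.

solid part
  facet normal 0.0000 0.0000 -1.0000
    outer loop
      vertex 27.000 19.000 0.000
      vertex 27.000 0.000 0.000
      vertex 0.000 0.000 0.000
    endloop
  endfacet
  facet normal 0.0000 0.0000 -1.0000
    outer loop
      vertex 0.000 19.000 0.000
      vertex 27.000 19.000 0.000
      vertex 0.000 0.000 0.000
    endloop
  endfacet
  facet normal 0.0000 0.0000 1.0000
    outer loop
      vertex 0.000 0.000 13.000
      vertex 27.000 0.000 13.000
      vertex 27.000 19.000 13.000
    endloop
  endfacet
  facet normal 0.0000 0.0000 1.0000
    outer loop
      vertex 0.000 0.000 13.000
      vertex 27.000 19.000 13.000
      vertex 0.000 19.000 13.000
    endloop
  endfacet
  facet normal 0.0000 -1.0000 0.0000
    outer loop
      vertex 0.000 0.000 0.000
      vertex 27.000 0.000 0.000
      vertex 27.000 0.000 13.000
    endloop
  endfacet
  facet normal 0.0000 -1.0000 0.0000
    outer loop
      vertex 0.000 0.000 0.000
      vertex 27.000 0.000 13.000
      vertex 0.000 0.000 13.000
    endloop
  endfacet
  facet normal 0.0000 1.0000 0.0000
    outer loop
      vertex 27.000 19.000 13.000
      vertex 27.000 19.000 0.000
      vertex 0.000 19.000 0.000
    endloop
  endfacet
  facet normal 0.0000 1.0000 0.0000
    outer loop
      vertex 0.000 19.000 13.000
      vertex 27.000 19.000 13.000
      vertex 0.000 19.000 0.000
    endloop
  endfacet
  facet normal -1.0000 0.0000 0.0000
    outer loop
      vertex 0.000 19.000 13.000
      vertex 0.000 19.000 0.000
      vertex 0.000 0.000 0.000
    endloop
  endfacet
  facet normal -1.0000 0.0000 0.0000
    outer loop
      vertex 0.000 0.000 13.000
      vertex 0.000 19.000 13.000
      vertex 0.000 0.000 0.000
    endloop
  endfacet
  facet normal 1.0000 0.0000 0.0000
    outer loop
      vertex 27.000 0.000 0.000
      vertex 27.000 19.000 0.000
      vertex 27.000 19.000 13.000
    endloop
  endfacet
  facet normal 1.0000 0.0000 0.0000
    outer loop
      vertex 27.000 0.000 0.000
      vertex 27.000 19.000 13.000
      vertex 27.000 0.000 13.000
    endloop
  endfacet
endsolid part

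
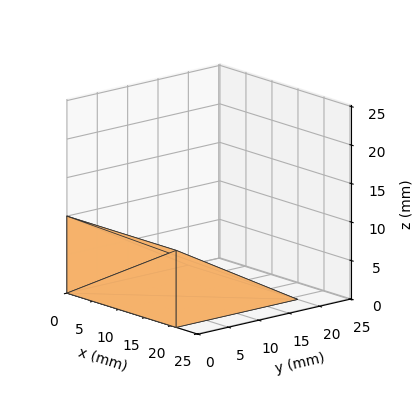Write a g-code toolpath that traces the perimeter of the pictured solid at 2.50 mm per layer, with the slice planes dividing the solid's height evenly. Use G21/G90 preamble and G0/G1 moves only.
Reading the render: the shape is a wedge (ramp): 21 × 20 mm base, rising to 10 mm along the y=0 edge and sloping linearly to z=0 at y=20 (dimensions read to the nearest mm from the axis ticks). For the g-code, the solid's height is divided into equal slices at the stated Δz and each level perimeter traced with G1 moves after a G0 lift.

; perimeter-only toolpath
G21 ; units = mm
G90 ; absolute positioning
G28 ; home
; layer 1
G0 Z2.50
G0 X0.00 Y0.00
G1 X21.00 Y0.00
G1 X21.00 Y15.00
G1 X0.00 Y15.00
G1 X0.00 Y0.00
; layer 2
G0 Z5.00
G0 X0.00 Y0.00
G1 X21.00 Y0.00
G1 X21.00 Y10.00
G1 X0.00 Y10.00
G1 X0.00 Y0.00
; layer 3
G0 Z7.50
G0 X0.00 Y0.00
G1 X21.00 Y0.00
G1 X21.00 Y5.00
G1 X0.00 Y5.00
G1 X0.00 Y0.00
M2 ; end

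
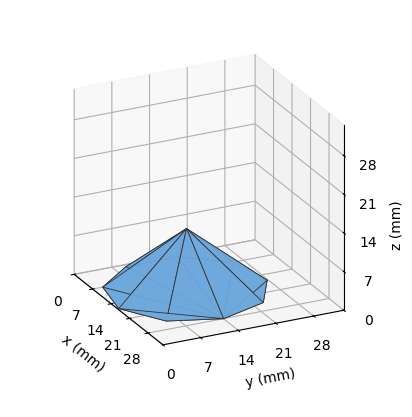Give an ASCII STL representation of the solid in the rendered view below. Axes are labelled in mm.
Reading the render: the shape is a regular 9-sided pyramid, base circumscribed radius ≈ 14 mm, apex at z ≈ 11 mm (dimensions read to the nearest mm from the axis ticks). For the STL, each face is triangulated and given an outward normal.

solid part
  facet normal 0.0000 0.0000 -1.0000
    outer loop
      vertex 16.431 27.787 0.000
      vertex 24.725 22.999 0.000
      vertex 28.000 14.000 0.000
    endloop
  endfacet
  facet normal 0.0000 0.0000 -1.0000
    outer loop
      vertex 7.000 26.124 0.000
      vertex 16.431 27.787 0.000
      vertex 28.000 14.000 0.000
    endloop
  endfacet
  facet normal 0.0000 0.0000 -1.0000
    outer loop
      vertex 0.844 18.788 0.000
      vertex 7.000 26.124 0.000
      vertex 28.000 14.000 0.000
    endloop
  endfacet
  facet normal 0.0000 0.0000 -1.0000
    outer loop
      vertex 0.844 9.212 0.000
      vertex 0.844 18.788 0.000
      vertex 28.000 14.000 0.000
    endloop
  endfacet
  facet normal 0.0000 0.0000 -1.0000
    outer loop
      vertex 7.000 1.876 0.000
      vertex 0.844 9.212 0.000
      vertex 28.000 14.000 0.000
    endloop
  endfacet
  facet normal 0.0000 0.0000 -1.0000
    outer loop
      vertex 16.431 0.213 0.000
      vertex 7.000 1.876 0.000
      vertex 28.000 14.000 0.000
    endloop
  endfacet
  facet normal 0.0000 0.0000 -1.0000
    outer loop
      vertex 24.725 5.001 0.000
      vertex 16.431 0.213 0.000
      vertex 28.000 14.000 0.000
    endloop
  endfacet
  facet normal 0.6028 0.2194 0.7672
    outer loop
      vertex 28.000 14.000 0.000
      vertex 24.725 22.999 0.000
      vertex 14.000 14.000 11.000
    endloop
  endfacet
  facet normal 0.3207 0.5555 0.7672
    outer loop
      vertex 24.725 22.999 0.000
      vertex 16.431 27.787 0.000
      vertex 14.000 14.000 11.000
    endloop
  endfacet
  facet normal -0.1114 0.6317 0.7672
    outer loop
      vertex 16.431 27.787 0.000
      vertex 7.000 26.124 0.000
      vertex 14.000 14.000 11.000
    endloop
  endfacet
  facet normal -0.4914 0.4123 0.7672
    outer loop
      vertex 7.000 26.124 0.000
      vertex 0.844 18.788 0.000
      vertex 14.000 14.000 11.000
    endloop
  endfacet
  facet normal -0.6414 0.0000 0.7672
    outer loop
      vertex 0.844 18.788 0.000
      vertex 0.844 9.212 0.000
      vertex 14.000 14.000 11.000
    endloop
  endfacet
  facet normal -0.4914 -0.4123 0.7672
    outer loop
      vertex 0.844 9.212 0.000
      vertex 7.000 1.876 0.000
      vertex 14.000 14.000 11.000
    endloop
  endfacet
  facet normal -0.1114 -0.6317 0.7672
    outer loop
      vertex 7.000 1.876 0.000
      vertex 16.431 0.213 0.000
      vertex 14.000 14.000 11.000
    endloop
  endfacet
  facet normal 0.3207 -0.5555 0.7672
    outer loop
      vertex 16.431 0.213 0.000
      vertex 24.725 5.001 0.000
      vertex 14.000 14.000 11.000
    endloop
  endfacet
  facet normal 0.6028 -0.2194 0.7672
    outer loop
      vertex 24.725 5.001 0.000
      vertex 28.000 14.000 0.000
      vertex 14.000 14.000 11.000
    endloop
  endfacet
endsolid part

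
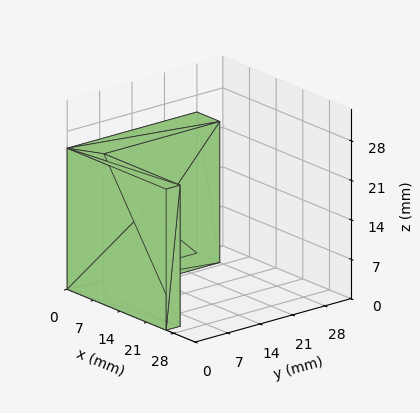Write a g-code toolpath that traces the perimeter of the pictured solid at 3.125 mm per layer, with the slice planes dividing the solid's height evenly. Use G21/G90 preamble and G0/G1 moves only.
Reading the render: the shape is an L-shaped prism: outer 26 × 28 mm, arm thicknesses ≈ 3 mm (horizontal) and 6 mm (vertical), extruded 25 mm in z (dimensions read to the nearest mm from the axis ticks). For the g-code, the solid's height is divided into equal slices at the stated Δz and each level perimeter traced with G1 moves after a G0 lift.

; perimeter-only toolpath
G21 ; units = mm
G90 ; absolute positioning
G28 ; home
; layer 1
G0 Z3.125
G0 X0.000 Y0.000
G1 X26.000 Y0.000
G1 X26.000 Y3.000
G1 X6.000 Y3.000
G1 X6.000 Y28.000
G1 X0.000 Y28.000
G1 X0.000 Y0.000
; layer 2
G0 Z6.250
G0 X0.000 Y0.000
G1 X26.000 Y0.000
G1 X26.000 Y3.000
G1 X6.000 Y3.000
G1 X6.000 Y28.000
G1 X0.000 Y28.000
G1 X0.000 Y0.000
; layer 3
G0 Z9.375
G0 X0.000 Y0.000
G1 X26.000 Y0.000
G1 X26.000 Y3.000
G1 X6.000 Y3.000
G1 X6.000 Y28.000
G1 X0.000 Y28.000
G1 X0.000 Y0.000
; layer 4
G0 Z12.500
G0 X0.000 Y0.000
G1 X26.000 Y0.000
G1 X26.000 Y3.000
G1 X6.000 Y3.000
G1 X6.000 Y28.000
G1 X0.000 Y28.000
G1 X0.000 Y0.000
; layer 5
G0 Z15.625
G0 X0.000 Y0.000
G1 X26.000 Y0.000
G1 X26.000 Y3.000
G1 X6.000 Y3.000
G1 X6.000 Y28.000
G1 X0.000 Y28.000
G1 X0.000 Y0.000
; layer 6
G0 Z18.750
G0 X0.000 Y0.000
G1 X26.000 Y0.000
G1 X26.000 Y3.000
G1 X6.000 Y3.000
G1 X6.000 Y28.000
G1 X0.000 Y28.000
G1 X0.000 Y0.000
; layer 7
G0 Z21.875
G0 X0.000 Y0.000
G1 X26.000 Y0.000
G1 X26.000 Y3.000
G1 X6.000 Y3.000
G1 X6.000 Y28.000
G1 X0.000 Y28.000
G1 X0.000 Y0.000
; layer 8
G0 Z25.000
G0 X0.000 Y0.000
G1 X26.000 Y0.000
G1 X26.000 Y3.000
G1 X6.000 Y3.000
G1 X6.000 Y28.000
G1 X0.000 Y28.000
G1 X0.000 Y0.000
M2 ; end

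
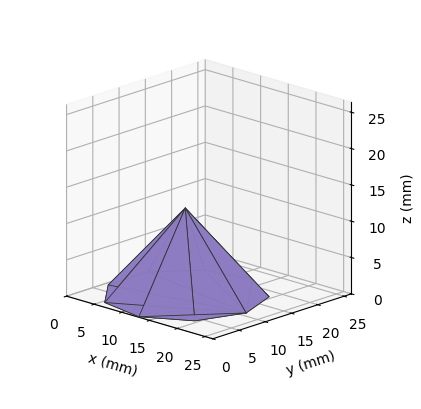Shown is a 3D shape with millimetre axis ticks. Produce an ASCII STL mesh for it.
Reading the render: the shape is a regular 9-sided pyramid, base circumscribed radius ≈ 11 mm, apex at z ≈ 12 mm (dimensions read to the nearest mm from the axis ticks). For the STL, each face is triangulated and given an outward normal.

solid part
  facet normal 0.0000 0.0000 -1.0000
    outer loop
      vertex 12.910 21.833 0.000
      vertex 19.426 18.071 0.000
      vertex 22.000 11.000 0.000
    endloop
  endfacet
  facet normal 0.0000 0.0000 -1.0000
    outer loop
      vertex 5.500 20.526 0.000
      vertex 12.910 21.833 0.000
      vertex 22.000 11.000 0.000
    endloop
  endfacet
  facet normal 0.0000 0.0000 -1.0000
    outer loop
      vertex 0.663 14.762 0.000
      vertex 5.500 20.526 0.000
      vertex 22.000 11.000 0.000
    endloop
  endfacet
  facet normal 0.0000 0.0000 -1.0000
    outer loop
      vertex 0.663 7.238 0.000
      vertex 0.663 14.762 0.000
      vertex 22.000 11.000 0.000
    endloop
  endfacet
  facet normal 0.0000 0.0000 -1.0000
    outer loop
      vertex 5.500 1.474 0.000
      vertex 0.663 7.238 0.000
      vertex 22.000 11.000 0.000
    endloop
  endfacet
  facet normal 0.0000 0.0000 -1.0000
    outer loop
      vertex 12.910 0.167 0.000
      vertex 5.500 1.474 0.000
      vertex 22.000 11.000 0.000
    endloop
  endfacet
  facet normal 0.0000 0.0000 -1.0000
    outer loop
      vertex 19.426 3.929 0.000
      vertex 12.910 0.167 0.000
      vertex 22.000 11.000 0.000
    endloop
  endfacet
  facet normal 0.7120 0.2592 0.6526
    outer loop
      vertex 22.000 11.000 0.000
      vertex 19.426 18.071 0.000
      vertex 11.000 11.000 12.000
    endloop
  endfacet
  facet normal 0.3788 0.6562 0.6526
    outer loop
      vertex 19.426 18.071 0.000
      vertex 12.910 21.833 0.000
      vertex 11.000 11.000 12.000
    endloop
  endfacet
  facet normal -0.1316 0.7462 0.6526
    outer loop
      vertex 12.910 21.833 0.000
      vertex 5.500 20.526 0.000
      vertex 11.000 11.000 12.000
    endloop
  endfacet
  facet normal -0.5804 0.4870 0.6526
    outer loop
      vertex 5.500 20.526 0.000
      vertex 0.663 14.762 0.000
      vertex 11.000 11.000 12.000
    endloop
  endfacet
  facet normal -0.7577 0.0000 0.6527
    outer loop
      vertex 0.663 14.762 0.000
      vertex 0.663 7.238 0.000
      vertex 11.000 11.000 12.000
    endloop
  endfacet
  facet normal -0.5804 -0.4870 0.6526
    outer loop
      vertex 0.663 7.238 0.000
      vertex 5.500 1.474 0.000
      vertex 11.000 11.000 12.000
    endloop
  endfacet
  facet normal -0.1316 -0.7462 0.6526
    outer loop
      vertex 5.500 1.474 0.000
      vertex 12.910 0.167 0.000
      vertex 11.000 11.000 12.000
    endloop
  endfacet
  facet normal 0.3788 -0.6562 0.6526
    outer loop
      vertex 12.910 0.167 0.000
      vertex 19.426 3.929 0.000
      vertex 11.000 11.000 12.000
    endloop
  endfacet
  facet normal 0.7120 -0.2592 0.6526
    outer loop
      vertex 19.426 3.929 0.000
      vertex 22.000 11.000 0.000
      vertex 11.000 11.000 12.000
    endloop
  endfacet
endsolid part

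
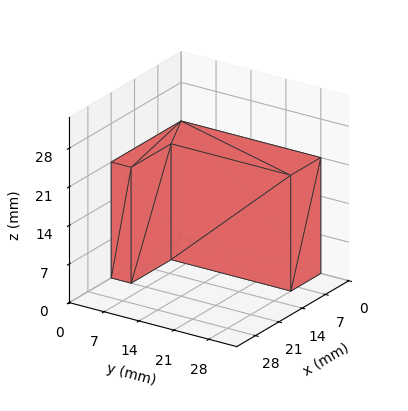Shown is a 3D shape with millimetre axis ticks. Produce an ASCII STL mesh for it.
Reading the render: the shape is an L-shaped prism: outer 21 × 28 mm, arm thicknesses ≈ 4 mm (horizontal) and 9 mm (vertical), extruded 21 mm in z (dimensions read to the nearest mm from the axis ticks). For the STL, each face is triangulated and given an outward normal.

solid part
  facet normal 0.0000 0.0000 -1.0000
    outer loop
      vertex 21.00 4.00 0.00
      vertex 21.00 0.00 0.00
      vertex 0.00 0.00 0.00
    endloop
  endfacet
  facet normal 0.0000 0.0000 -1.0000
    outer loop
      vertex 9.00 4.00 0.00
      vertex 21.00 4.00 0.00
      vertex 0.00 0.00 0.00
    endloop
  endfacet
  facet normal 0.0000 0.0000 -1.0000
    outer loop
      vertex 9.00 28.00 0.00
      vertex 9.00 4.00 0.00
      vertex 0.00 0.00 0.00
    endloop
  endfacet
  facet normal 0.0000 0.0000 -1.0000
    outer loop
      vertex 0.00 28.00 0.00
      vertex 9.00 28.00 0.00
      vertex 0.00 0.00 0.00
    endloop
  endfacet
  facet normal 0.0000 0.0000 1.0000
    outer loop
      vertex 0.00 0.00 21.00
      vertex 21.00 0.00 21.00
      vertex 21.00 4.00 21.00
    endloop
  endfacet
  facet normal 0.0000 0.0000 1.0000
    outer loop
      vertex 0.00 0.00 21.00
      vertex 21.00 4.00 21.00
      vertex 9.00 4.00 21.00
    endloop
  endfacet
  facet normal 0.0000 0.0000 1.0000
    outer loop
      vertex 0.00 0.00 21.00
      vertex 9.00 4.00 21.00
      vertex 9.00 28.00 21.00
    endloop
  endfacet
  facet normal 0.0000 0.0000 1.0000
    outer loop
      vertex 0.00 0.00 21.00
      vertex 9.00 28.00 21.00
      vertex 0.00 28.00 21.00
    endloop
  endfacet
  facet normal 0.0000 -1.0000 0.0000
    outer loop
      vertex 0.00 0.00 0.00
      vertex 21.00 0.00 0.00
      vertex 21.00 0.00 21.00
    endloop
  endfacet
  facet normal 0.0000 -1.0000 0.0000
    outer loop
      vertex 0.00 0.00 0.00
      vertex 21.00 0.00 21.00
      vertex 0.00 0.00 21.00
    endloop
  endfacet
  facet normal 1.0000 0.0000 0.0000
    outer loop
      vertex 21.00 0.00 0.00
      vertex 21.00 4.00 0.00
      vertex 21.00 4.00 21.00
    endloop
  endfacet
  facet normal 1.0000 0.0000 0.0000
    outer loop
      vertex 21.00 0.00 0.00
      vertex 21.00 4.00 21.00
      vertex 21.00 0.00 21.00
    endloop
  endfacet
  facet normal 0.0000 1.0000 0.0000
    outer loop
      vertex 21.00 4.00 0.00
      vertex 9.00 4.00 0.00
      vertex 9.00 4.00 21.00
    endloop
  endfacet
  facet normal 0.0000 1.0000 0.0000
    outer loop
      vertex 21.00 4.00 0.00
      vertex 9.00 4.00 21.00
      vertex 21.00 4.00 21.00
    endloop
  endfacet
  facet normal 1.0000 0.0000 0.0000
    outer loop
      vertex 9.00 4.00 0.00
      vertex 9.00 28.00 0.00
      vertex 9.00 28.00 21.00
    endloop
  endfacet
  facet normal 1.0000 0.0000 0.0000
    outer loop
      vertex 9.00 4.00 0.00
      vertex 9.00 28.00 21.00
      vertex 9.00 4.00 21.00
    endloop
  endfacet
  facet normal 0.0000 1.0000 0.0000
    outer loop
      vertex 9.00 28.00 0.00
      vertex 0.00 28.00 0.00
      vertex 0.00 28.00 21.00
    endloop
  endfacet
  facet normal 0.0000 1.0000 0.0000
    outer loop
      vertex 9.00 28.00 0.00
      vertex 0.00 28.00 21.00
      vertex 9.00 28.00 21.00
    endloop
  endfacet
  facet normal -1.0000 0.0000 0.0000
    outer loop
      vertex 0.00 28.00 0.00
      vertex 0.00 0.00 0.00
      vertex 0.00 0.00 21.00
    endloop
  endfacet
  facet normal -1.0000 0.0000 0.0000
    outer loop
      vertex 0.00 28.00 0.00
      vertex 0.00 0.00 21.00
      vertex 0.00 28.00 21.00
    endloop
  endfacet
endsolid part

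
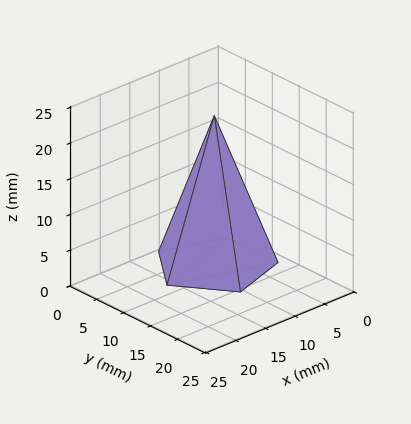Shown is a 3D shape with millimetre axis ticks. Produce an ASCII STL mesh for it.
Reading the render: the shape is a regular 5-sided pyramid, base circumscribed radius ≈ 8 mm, apex at z ≈ 21 mm (dimensions read to the nearest mm from the axis ticks). For the STL, each face is triangulated and given an outward normal.

solid part
  facet normal 0.0000 0.0000 -1.0000
    outer loop
      vertex 1.5 12.7 0.0
      vertex 10.5 15.6 0.0
      vertex 16.0 8.0 0.0
    endloop
  endfacet
  facet normal 0.0000 0.0000 -1.0000
    outer loop
      vertex 1.5 3.3 0.0
      vertex 1.5 12.7 0.0
      vertex 16.0 8.0 0.0
    endloop
  endfacet
  facet normal 0.0000 0.0000 -1.0000
    outer loop
      vertex 10.5 0.4 0.0
      vertex 1.5 3.3 0.0
      vertex 16.0 8.0 0.0
    endloop
  endfacet
  facet normal 0.7741 0.5602 0.2949
    outer loop
      vertex 16.0 8.0 0.0
      vertex 10.5 15.6 0.0
      vertex 8.0 8.0 21.0
    endloop
  endfacet
  facet normal -0.2931 0.9097 0.2943
    outer loop
      vertex 10.5 15.6 0.0
      vertex 1.5 12.7 0.0
      vertex 8.0 8.0 21.0
    endloop
  endfacet
  facet normal -0.9553 0.0000 0.2957
    outer loop
      vertex 1.5 12.7 0.0
      vertex 1.5 3.3 0.0
      vertex 8.0 8.0 21.0
    endloop
  endfacet
  facet normal -0.2931 -0.9097 0.2943
    outer loop
      vertex 1.5 3.3 0.0
      vertex 10.5 0.4 0.0
      vertex 8.0 8.0 21.0
    endloop
  endfacet
  facet normal 0.7741 -0.5602 0.2949
    outer loop
      vertex 10.5 0.4 0.0
      vertex 16.0 8.0 0.0
      vertex 8.0 8.0 21.0
    endloop
  endfacet
endsolid part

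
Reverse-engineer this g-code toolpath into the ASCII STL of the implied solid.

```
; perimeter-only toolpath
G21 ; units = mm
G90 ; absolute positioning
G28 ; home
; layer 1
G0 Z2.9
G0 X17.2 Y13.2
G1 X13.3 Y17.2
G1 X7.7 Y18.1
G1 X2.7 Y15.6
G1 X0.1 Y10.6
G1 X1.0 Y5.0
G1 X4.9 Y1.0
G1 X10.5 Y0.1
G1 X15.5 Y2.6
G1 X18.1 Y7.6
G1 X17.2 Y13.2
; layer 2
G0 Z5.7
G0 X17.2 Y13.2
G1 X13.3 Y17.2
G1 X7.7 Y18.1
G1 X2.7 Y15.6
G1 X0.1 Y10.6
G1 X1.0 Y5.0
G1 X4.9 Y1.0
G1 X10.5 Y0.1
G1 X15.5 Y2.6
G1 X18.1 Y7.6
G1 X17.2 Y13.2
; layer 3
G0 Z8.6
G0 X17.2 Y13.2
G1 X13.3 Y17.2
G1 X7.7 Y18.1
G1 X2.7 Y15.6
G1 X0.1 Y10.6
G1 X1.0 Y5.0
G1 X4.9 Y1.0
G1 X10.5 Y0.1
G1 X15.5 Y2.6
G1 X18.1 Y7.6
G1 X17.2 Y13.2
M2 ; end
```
solid part
  facet normal 0.0000 0.0000 -1.0000
    outer loop
      vertex 7.7 18.1 0.0
      vertex 13.3 17.2 0.0
      vertex 17.2 13.2 0.0
    endloop
  endfacet
  facet normal 0.0000 0.0000 -1.0000
    outer loop
      vertex 2.7 15.6 0.0
      vertex 7.7 18.1 0.0
      vertex 17.2 13.2 0.0
    endloop
  endfacet
  facet normal 0.0000 0.0000 -1.0000
    outer loop
      vertex 0.1 10.6 0.0
      vertex 2.7 15.6 0.0
      vertex 17.2 13.2 0.0
    endloop
  endfacet
  facet normal 0.0000 0.0000 -1.0000
    outer loop
      vertex 1.0 5.0 0.0
      vertex 0.1 10.6 0.0
      vertex 17.2 13.2 0.0
    endloop
  endfacet
  facet normal 0.0000 0.0000 -1.0000
    outer loop
      vertex 4.9 1.0 0.0
      vertex 1.0 5.0 0.0
      vertex 17.2 13.2 0.0
    endloop
  endfacet
  facet normal 0.0000 0.0000 -1.0000
    outer loop
      vertex 10.5 0.1 0.0
      vertex 4.9 1.0 0.0
      vertex 17.2 13.2 0.0
    endloop
  endfacet
  facet normal 0.0000 0.0000 -1.0000
    outer loop
      vertex 15.5 2.6 0.0
      vertex 10.5 0.1 0.0
      vertex 17.2 13.2 0.0
    endloop
  endfacet
  facet normal 0.0000 0.0000 -1.0000
    outer loop
      vertex 18.1 7.6 0.0
      vertex 15.5 2.6 0.0
      vertex 17.2 13.2 0.0
    endloop
  endfacet
  facet normal 0.0000 0.0000 1.0000
    outer loop
      vertex 17.2 13.2 8.6
      vertex 13.3 17.2 8.6
      vertex 7.7 18.1 8.6
    endloop
  endfacet
  facet normal 0.0000 0.0000 1.0000
    outer loop
      vertex 17.2 13.2 8.6
      vertex 7.7 18.1 8.6
      vertex 2.7 15.6 8.6
    endloop
  endfacet
  facet normal 0.0000 0.0000 1.0000
    outer loop
      vertex 17.2 13.2 8.6
      vertex 2.7 15.6 8.6
      vertex 0.1 10.6 8.6
    endloop
  endfacet
  facet normal 0.0000 0.0000 1.0000
    outer loop
      vertex 17.2 13.2 8.6
      vertex 0.1 10.6 8.6
      vertex 1.0 5.0 8.6
    endloop
  endfacet
  facet normal 0.0000 0.0000 1.0000
    outer loop
      vertex 17.2 13.2 8.6
      vertex 1.0 5.0 8.6
      vertex 4.9 1.0 8.6
    endloop
  endfacet
  facet normal 0.0000 0.0000 1.0000
    outer loop
      vertex 17.2 13.2 8.6
      vertex 4.9 1.0 8.6
      vertex 10.5 0.1 8.6
    endloop
  endfacet
  facet normal 0.0000 0.0000 1.0000
    outer loop
      vertex 17.2 13.2 8.6
      vertex 10.5 0.1 8.6
      vertex 15.5 2.6 8.6
    endloop
  endfacet
  facet normal 0.0000 0.0000 1.0000
    outer loop
      vertex 17.2 13.2 8.6
      vertex 15.5 2.6 8.6
      vertex 18.1 7.6 8.6
    endloop
  endfacet
  facet normal 0.7160 0.6981 0.0000
    outer loop
      vertex 17.2 13.2 0.0
      vertex 13.3 17.2 0.0
      vertex 13.3 17.2 8.6
    endloop
  endfacet
  facet normal 0.7160 0.6981 0.0000
    outer loop
      vertex 17.2 13.2 0.0
      vertex 13.3 17.2 8.6
      vertex 17.2 13.2 8.6
    endloop
  endfacet
  facet normal 0.1587 0.9873 0.0000
    outer loop
      vertex 13.3 17.2 0.0
      vertex 7.7 18.1 0.0
      vertex 7.7 18.1 8.6
    endloop
  endfacet
  facet normal 0.1587 0.9873 0.0000
    outer loop
      vertex 13.3 17.2 0.0
      vertex 7.7 18.1 8.6
      vertex 13.3 17.2 8.6
    endloop
  endfacet
  facet normal -0.4472 0.8944 0.0000
    outer loop
      vertex 7.7 18.1 0.0
      vertex 2.7 15.6 0.0
      vertex 2.7 15.6 8.6
    endloop
  endfacet
  facet normal -0.4472 0.8944 0.0000
    outer loop
      vertex 7.7 18.1 0.0
      vertex 2.7 15.6 8.6
      vertex 7.7 18.1 8.6
    endloop
  endfacet
  facet normal -0.8872 0.4614 0.0000
    outer loop
      vertex 2.7 15.6 0.0
      vertex 0.1 10.6 0.0
      vertex 0.1 10.6 8.6
    endloop
  endfacet
  facet normal -0.8872 0.4614 0.0000
    outer loop
      vertex 2.7 15.6 0.0
      vertex 0.1 10.6 8.6
      vertex 2.7 15.6 8.6
    endloop
  endfacet
  facet normal -0.9873 -0.1587 0.0000
    outer loop
      vertex 0.1 10.6 0.0
      vertex 1.0 5.0 0.0
      vertex 1.0 5.0 8.6
    endloop
  endfacet
  facet normal -0.9873 -0.1587 0.0000
    outer loop
      vertex 0.1 10.6 0.0
      vertex 1.0 5.0 8.6
      vertex 0.1 10.6 8.6
    endloop
  endfacet
  facet normal -0.7160 -0.6981 0.0000
    outer loop
      vertex 1.0 5.0 0.0
      vertex 4.9 1.0 0.0
      vertex 4.9 1.0 8.6
    endloop
  endfacet
  facet normal -0.7160 -0.6981 0.0000
    outer loop
      vertex 1.0 5.0 0.0
      vertex 4.9 1.0 8.6
      vertex 1.0 5.0 8.6
    endloop
  endfacet
  facet normal -0.1587 -0.9873 0.0000
    outer loop
      vertex 4.9 1.0 0.0
      vertex 10.5 0.1 0.0
      vertex 10.5 0.1 8.6
    endloop
  endfacet
  facet normal -0.1587 -0.9873 0.0000
    outer loop
      vertex 4.9 1.0 0.0
      vertex 10.5 0.1 8.6
      vertex 4.9 1.0 8.6
    endloop
  endfacet
  facet normal 0.4472 -0.8944 0.0000
    outer loop
      vertex 10.5 0.1 0.0
      vertex 15.5 2.6 0.0
      vertex 15.5 2.6 8.6
    endloop
  endfacet
  facet normal 0.4472 -0.8944 0.0000
    outer loop
      vertex 10.5 0.1 0.0
      vertex 15.5 2.6 8.6
      vertex 10.5 0.1 8.6
    endloop
  endfacet
  facet normal 0.8872 -0.4614 0.0000
    outer loop
      vertex 15.5 2.6 0.0
      vertex 18.1 7.6 0.0
      vertex 18.1 7.6 8.6
    endloop
  endfacet
  facet normal 0.8872 -0.4614 0.0000
    outer loop
      vertex 15.5 2.6 0.0
      vertex 18.1 7.6 8.6
      vertex 15.5 2.6 8.6
    endloop
  endfacet
  facet normal 0.9873 0.1587 0.0000
    outer loop
      vertex 18.1 7.6 0.0
      vertex 17.2 13.2 0.0
      vertex 17.2 13.2 8.6
    endloop
  endfacet
  facet normal 0.9873 0.1587 0.0000
    outer loop
      vertex 18.1 7.6 0.0
      vertex 17.2 13.2 8.6
      vertex 18.1 7.6 8.6
    endloop
  endfacet
endsolid part

The G0 Z moves step by Δz≈2.9 mm. Every layer's G1 loop is the same polygon, so the solid is a straight extrusion of it from z=0 to z≈8.6. Closing with flat bottom and top caps and triangulating gives 36 facets — a regular 10-sided prism (a cylinder approximated with 10 flat sides), circumscribed radius ≈ 9.1 mm, height ≈ 8.6 mm.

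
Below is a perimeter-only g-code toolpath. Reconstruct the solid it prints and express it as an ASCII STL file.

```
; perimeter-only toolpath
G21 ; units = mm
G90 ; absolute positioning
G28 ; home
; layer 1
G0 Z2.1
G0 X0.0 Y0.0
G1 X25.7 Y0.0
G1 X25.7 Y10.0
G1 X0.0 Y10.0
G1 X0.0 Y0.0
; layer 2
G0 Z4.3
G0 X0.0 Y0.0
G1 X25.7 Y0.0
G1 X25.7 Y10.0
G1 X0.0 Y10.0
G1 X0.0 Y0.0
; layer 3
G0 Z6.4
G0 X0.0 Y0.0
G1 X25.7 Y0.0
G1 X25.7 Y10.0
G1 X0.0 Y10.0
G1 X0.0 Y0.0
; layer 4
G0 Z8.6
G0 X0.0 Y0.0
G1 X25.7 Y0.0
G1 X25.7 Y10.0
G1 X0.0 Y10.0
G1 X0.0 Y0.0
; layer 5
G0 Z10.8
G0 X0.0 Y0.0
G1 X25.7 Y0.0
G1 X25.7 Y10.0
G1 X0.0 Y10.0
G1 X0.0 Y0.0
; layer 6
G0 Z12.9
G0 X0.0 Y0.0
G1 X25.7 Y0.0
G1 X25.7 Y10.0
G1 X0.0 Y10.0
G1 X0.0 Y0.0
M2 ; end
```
solid part
  facet normal 0.0000 0.0000 -1.0000
    outer loop
      vertex 25.7 10.0 0.0
      vertex 25.7 0.0 0.0
      vertex 0.0 0.0 0.0
    endloop
  endfacet
  facet normal 0.0000 0.0000 -1.0000
    outer loop
      vertex 0.0 10.0 0.0
      vertex 25.7 10.0 0.0
      vertex 0.0 0.0 0.0
    endloop
  endfacet
  facet normal 0.0000 0.0000 1.0000
    outer loop
      vertex 0.0 0.0 12.9
      vertex 25.7 0.0 12.9
      vertex 25.7 10.0 12.9
    endloop
  endfacet
  facet normal 0.0000 0.0000 1.0000
    outer loop
      vertex 0.0 0.0 12.9
      vertex 25.7 10.0 12.9
      vertex 0.0 10.0 12.9
    endloop
  endfacet
  facet normal 0.0000 -1.0000 0.0000
    outer loop
      vertex 0.0 0.0 0.0
      vertex 25.7 0.0 0.0
      vertex 25.7 0.0 12.9
    endloop
  endfacet
  facet normal 0.0000 -1.0000 0.0000
    outer loop
      vertex 0.0 0.0 0.0
      vertex 25.7 0.0 12.9
      vertex 0.0 0.0 12.9
    endloop
  endfacet
  facet normal 0.0000 1.0000 0.0000
    outer loop
      vertex 25.7 10.0 12.9
      vertex 25.7 10.0 0.0
      vertex 0.0 10.0 0.0
    endloop
  endfacet
  facet normal 0.0000 1.0000 0.0000
    outer loop
      vertex 0.0 10.0 12.9
      vertex 25.7 10.0 12.9
      vertex 0.0 10.0 0.0
    endloop
  endfacet
  facet normal -1.0000 0.0000 0.0000
    outer loop
      vertex 0.0 10.0 12.9
      vertex 0.0 10.0 0.0
      vertex 0.0 0.0 0.0
    endloop
  endfacet
  facet normal -1.0000 0.0000 0.0000
    outer loop
      vertex 0.0 0.0 12.9
      vertex 0.0 10.0 12.9
      vertex 0.0 0.0 0.0
    endloop
  endfacet
  facet normal 1.0000 0.0000 0.0000
    outer loop
      vertex 25.7 0.0 0.0
      vertex 25.7 10.0 0.0
      vertex 25.7 10.0 12.9
    endloop
  endfacet
  facet normal 1.0000 0.0000 0.0000
    outer loop
      vertex 25.7 0.0 0.0
      vertex 25.7 10.0 12.9
      vertex 25.7 0.0 12.9
    endloop
  endfacet
endsolid part

The G0 Z moves step by Δz≈2.1 mm. Every layer's G1 loop is the same polygon, so the solid is a straight extrusion of it from z=0 to z≈12.9. Closing with flat bottom and top caps and triangulating gives 12 facets — a rectangular box, roughly 25.7 × 10 mm footprint and 12.9 mm tall.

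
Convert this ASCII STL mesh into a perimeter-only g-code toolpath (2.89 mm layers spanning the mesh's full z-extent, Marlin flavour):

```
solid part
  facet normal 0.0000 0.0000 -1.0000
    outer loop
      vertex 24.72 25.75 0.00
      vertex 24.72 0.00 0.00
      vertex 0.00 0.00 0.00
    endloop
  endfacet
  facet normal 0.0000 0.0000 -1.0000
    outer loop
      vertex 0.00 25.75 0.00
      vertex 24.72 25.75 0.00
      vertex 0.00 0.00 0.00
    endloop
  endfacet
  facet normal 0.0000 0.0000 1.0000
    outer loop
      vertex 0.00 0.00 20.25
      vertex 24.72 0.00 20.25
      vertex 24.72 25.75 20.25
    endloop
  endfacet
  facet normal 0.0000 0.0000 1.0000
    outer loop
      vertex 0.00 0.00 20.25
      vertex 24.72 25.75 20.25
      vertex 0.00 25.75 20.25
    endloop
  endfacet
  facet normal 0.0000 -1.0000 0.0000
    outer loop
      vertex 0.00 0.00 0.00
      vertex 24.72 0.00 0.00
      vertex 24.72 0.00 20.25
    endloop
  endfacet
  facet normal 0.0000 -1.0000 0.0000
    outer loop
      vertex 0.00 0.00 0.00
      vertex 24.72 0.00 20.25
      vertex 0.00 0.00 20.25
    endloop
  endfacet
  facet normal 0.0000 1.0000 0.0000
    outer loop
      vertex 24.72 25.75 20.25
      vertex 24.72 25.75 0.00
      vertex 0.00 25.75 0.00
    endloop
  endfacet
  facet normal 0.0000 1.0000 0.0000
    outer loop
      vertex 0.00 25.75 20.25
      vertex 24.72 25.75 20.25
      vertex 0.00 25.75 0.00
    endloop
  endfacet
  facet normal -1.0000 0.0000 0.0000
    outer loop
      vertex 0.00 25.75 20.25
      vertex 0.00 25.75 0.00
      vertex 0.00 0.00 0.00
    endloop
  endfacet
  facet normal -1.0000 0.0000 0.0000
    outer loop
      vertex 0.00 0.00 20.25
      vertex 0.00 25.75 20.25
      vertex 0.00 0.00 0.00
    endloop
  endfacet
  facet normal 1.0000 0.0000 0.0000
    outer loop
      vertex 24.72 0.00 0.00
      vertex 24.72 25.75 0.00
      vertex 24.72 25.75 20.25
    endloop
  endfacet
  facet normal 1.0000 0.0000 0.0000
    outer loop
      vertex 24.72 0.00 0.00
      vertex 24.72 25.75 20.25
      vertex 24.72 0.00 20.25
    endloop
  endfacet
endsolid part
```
; perimeter-only toolpath
G21 ; units = mm
G90 ; absolute positioning
G28 ; home
; layer 1
G0 Z2.89
G0 X0.00 Y0.00
G1 X24.72 Y0.00
G1 X24.72 Y25.75
G1 X0.00 Y25.75
G1 X0.00 Y0.00
; layer 2
G0 Z5.79
G0 X0.00 Y0.00
G1 X24.72 Y0.00
G1 X24.72 Y25.75
G1 X0.00 Y25.75
G1 X0.00 Y0.00
; layer 3
G0 Z8.68
G0 X0.00 Y0.00
G1 X24.72 Y0.00
G1 X24.72 Y25.75
G1 X0.00 Y25.75
G1 X0.00 Y0.00
; layer 4
G0 Z11.57
G0 X0.00 Y0.00
G1 X24.72 Y0.00
G1 X24.72 Y25.75
G1 X0.00 Y25.75
G1 X0.00 Y0.00
; layer 5
G0 Z14.46
G0 X0.00 Y0.00
G1 X24.72 Y0.00
G1 X24.72 Y25.75
G1 X0.00 Y25.75
G1 X0.00 Y0.00
; layer 6
G0 Z17.36
G0 X0.00 Y0.00
G1 X24.72 Y0.00
G1 X24.72 Y25.75
G1 X0.00 Y25.75
G1 X0.00 Y0.00
; layer 7
G0 Z20.25
G0 X0.00 Y0.00
G1 X24.72 Y0.00
G1 X24.72 Y25.75
G1 X0.00 Y25.75
G1 X0.00 Y0.00
M2 ; end

The solid is a rectangular box, roughly 24.7 × 25.8 mm footprint and 20.2 mm tall. Slicing at Δz = 2.89 mm — 7 equal slices spanning the solid's height, so layer i sits at z = i·h/7 — gives 7 non-empty perimeters. Each is a 4-segment closed polygon; G0 lifts to the layer z and rapids to the start vertex, then G1 traces the edges.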